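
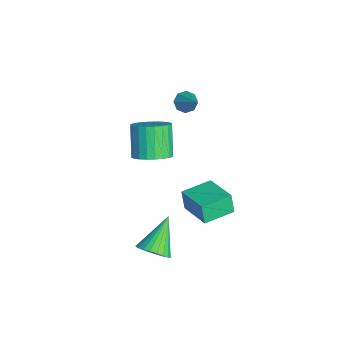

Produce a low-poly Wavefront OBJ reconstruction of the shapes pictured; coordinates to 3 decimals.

v 4.232 -1.51 -3.161
v 4.675 -0.792 -3.265
v 3.088 -0.61 -1.819
v 4.437 -0.755 -3.493
v 4.167 -0.833 -3.67
v 3.908 -1.014 -3.77
v 3.698 -1.27 -3.777
v 3.569 -1.563 -3.69
v 3.541 -1.848 -3.523
v 3.618 -2.082 -3.3
v 3.789 -2.228 -3.057
v 4.027 -2.265 -2.829
v 4.296 -2.188 -2.652
v 4.556 -2.007 -2.552
v 4.766 -1.75 -2.545
v 4.895 -1.457 -2.632
v 4.923 -1.172 -2.799
v 4.845 -0.939 -3.022
v -0.846 -0.694 -1.282
v -0.128 -1.05 -0.719
v -1.196 -0.923 0.725
v -1.914 -0.566 0.162
v -0.058 -0.675 -0.7
v -1.126 -0.548 0.743
v -0.108 -0.302 -0.77
v -1.176 -0.175 0.674
v -0.27 0.011 -0.918
v -1.338 0.138 0.526
v -0.52 0.216 -1.121
v -1.588 0.344 0.323
v -0.82 0.284 -1.348
v -1.888 0.411 0.095
v -1.124 0.202 -1.566
v -2.192 0.329 -0.123
v -1.385 -0.016 -1.74
v -2.453 0.112 -0.297
v -1.564 -0.337 -1.845
v -2.632 -0.21 -0.401
v -1.634 -0.712 -1.863
v -2.702 -0.585 -0.42
v -1.584 -1.085 -1.794
v -2.652 -0.958 -0.35
v -1.422 -1.398 -1.646
v -2.49 -1.271 -0.202
v -1.172 -1.604 -1.443
v -2.24 -1.476 0.001
v -0.872 -1.671 -1.215
v -1.94 -1.544 0.228
v -0.568 -1.589 -0.997
v -1.636 -1.462 0.446
v -0.307 -1.372 -0.823
v -1.375 -1.244 0.62
v 1.923 0.337 -2.619
v 1.68 0.231 -1.582
v 1.353 1.8 -2.603
v 1.11 1.694 -1.567
v 3.55 0.966 -2.173
v 3.307 0.86 -1.137
v 2.98 2.429 -2.158
v 2.737 2.323 -1.121
v -1.173 0.939 2.315
v -0.91 1.278 1.896
v -0.007 1.281 3.325
v -1.205 1.516 2.156
v -1.481 1.416 2.509
v -1.577 1.036 2.749
v -1.436 0.599 2.734
v -1.141 0.361 2.475
v -0.865 0.462 2.122
v -0.77 0.842 1.882
f 2 1 4
f 2 4 3
f 4 1 5
f 4 5 3
f 5 1 6
f 5 6 3
f 6 1 7
f 6 7 3
f 7 1 8
f 7 8 3
f 8 1 9
f 8 9 3
f 9 1 10
f 9 10 3
f 10 1 11
f 10 11 3
f 11 1 12
f 11 12 3
f 12 1 13
f 12 13 3
f 13 1 14
f 13 14 3
f 14 1 15
f 14 15 3
f 15 1 16
f 15 16 3
f 16 1 17
f 16 17 3
f 17 1 18
f 17 18 3
f 18 1 2
f 18 2 3
f 20 19 23
f 20 23 21
f 21 23 24
f 21 24 22
f 23 19 25
f 23 25 24
f 24 25 26
f 24 26 22
f 25 19 27
f 25 27 26
f 26 27 28
f 26 28 22
f 27 19 29
f 27 29 28
f 28 29 30
f 28 30 22
f 29 19 31
f 29 31 30
f 30 31 32
f 30 32 22
f 31 19 33
f 31 33 32
f 32 33 34
f 32 34 22
f 33 19 35
f 33 35 34
f 34 35 36
f 34 36 22
f 35 19 37
f 35 37 36
f 36 37 38
f 36 38 22
f 37 19 39
f 37 39 38
f 38 39 40
f 38 40 22
f 39 19 41
f 39 41 40
f 40 41 42
f 40 42 22
f 41 19 43
f 41 43 42
f 42 43 44
f 42 44 22
f 43 19 45
f 43 45 44
f 44 45 46
f 44 46 22
f 45 19 47
f 45 47 46
f 46 47 48
f 46 48 22
f 47 19 49
f 47 49 48
f 48 49 50
f 48 50 22
f 49 19 51
f 49 51 50
f 50 51 52
f 50 52 22
f 51 19 20
f 51 20 52
f 52 20 21
f 52 21 22
f 54 56 53
f 57 54 53
f 53 56 55
f 55 57 53
f 54 60 56
f 58 54 57
f 58 60 54
f 56 60 55
f 59 57 55
f 55 60 59
f 59 58 57
f 60 58 59
f 62 61 64
f 62 64 63
f 64 61 65
f 64 65 63
f 65 61 66
f 65 66 63
f 66 61 67
f 66 67 63
f 67 61 68
f 67 68 63
f 68 61 69
f 68 69 63
f 69 61 70
f 69 70 63
f 70 61 62
f 70 62 63



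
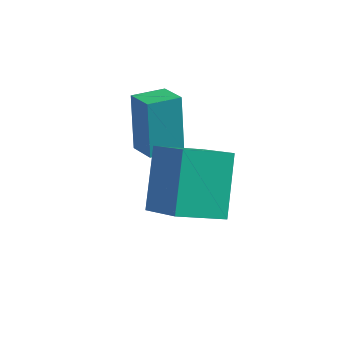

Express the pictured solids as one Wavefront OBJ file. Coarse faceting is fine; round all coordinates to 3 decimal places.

v 0.173 0.079 -3.015
v -0.072 0.307 -1.317
v 0.565 0.942 -3.074
v 0.321 1.17 -1.377
v 0.919 -0.25 -2.863
v 0.675 -0.022 -1.166
v 1.312 0.613 -2.923
v 1.067 0.841 -1.225
v 1.731 -1.525 -3.639
v 1.258 -0.566 -2.105
v 2.496 -0.544 -4.016
v 2.024 0.415 -2.482
v 3.136 -2.275 -2.738
v 2.664 -1.316 -1.204
v 3.902 -1.294 -3.115
v 3.429 -0.335 -1.581
f 2 4 1
f 5 2 1
f 1 4 3
f 3 5 1
f 2 8 4
f 6 2 5
f 6 8 2
f 4 8 3
f 7 5 3
f 3 8 7
f 7 6 5
f 8 6 7
f 10 12 9
f 13 10 9
f 9 12 11
f 11 13 9
f 10 16 12
f 14 10 13
f 14 16 10
f 12 16 11
f 15 13 11
f 11 16 15
f 15 14 13
f 16 14 15



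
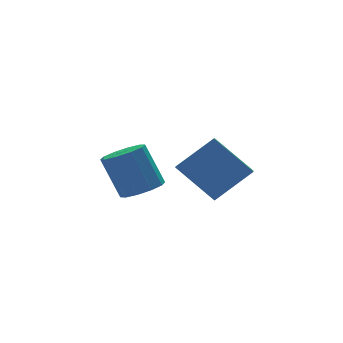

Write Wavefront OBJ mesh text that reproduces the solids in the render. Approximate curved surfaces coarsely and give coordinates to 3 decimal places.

v -0.804 1.056 -3.406
v -0.05 1.286 -3.35
v -0.383 2.014 -1.839
v -1.136 1.784 -1.894
v -0.299 1.64 -3.576
v -0.632 2.368 -2.064
v -0.742 1.771 -3.736
v -1.074 2.499 -2.225
v -1.208 1.629 -3.77
v -1.54 2.356 -2.259
v -1.519 1.268 -3.665
v -1.852 1.996 -2.154
v -1.557 0.826 -3.461
v -1.89 1.554 -1.95
v -1.308 0.472 -3.236
v -1.641 1.2 -1.724
v -0.866 0.341 -3.075
v -1.198 1.069 -1.564
v -0.4 0.484 -3.041
v -0.732 1.211 -1.53
v -0.088 0.844 -3.146
v -0.421 1.572 -1.635
v -0.304 -2.625 -2.318
v -1.066 -1.515 -1.154
v 0.11 -1.971 -2.67
v -0.652 -0.861 -1.505
v 0.952 -2.859 -1.275
v 0.19 -1.749 -0.11
v 1.366 -2.205 -1.626
v 0.604 -1.095 -0.462
f 2 1 5
f 2 5 3
f 3 5 6
f 3 6 4
f 5 1 7
f 5 7 6
f 6 7 8
f 6 8 4
f 7 1 9
f 7 9 8
f 8 9 10
f 8 10 4
f 9 1 11
f 9 11 10
f 10 11 12
f 10 12 4
f 11 1 13
f 11 13 12
f 12 13 14
f 12 14 4
f 13 1 15
f 13 15 14
f 14 15 16
f 14 16 4
f 15 1 17
f 15 17 16
f 16 17 18
f 16 18 4
f 17 1 19
f 17 19 18
f 18 19 20
f 18 20 4
f 19 1 21
f 19 21 20
f 20 21 22
f 20 22 4
f 21 1 2
f 21 2 22
f 22 2 3
f 22 3 4
f 24 26 23
f 27 24 23
f 23 26 25
f 25 27 23
f 24 30 26
f 28 24 27
f 28 30 24
f 26 30 25
f 29 27 25
f 25 30 29
f 29 28 27
f 30 28 29



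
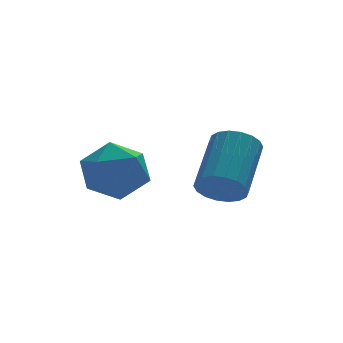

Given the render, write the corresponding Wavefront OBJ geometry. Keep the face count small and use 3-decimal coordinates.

v 1.875 1.007 -1.497
v 2.52 0.38 -1.28
v 1 -0.08 -2.04
v 1.645 -0.707 -1.823
v 1.178 -0.272 -1.152
v 1.719 0.4 -0.817
v 1.801 -0.1 -2.503
v 2.342 0.572 -2.168
v 2.474 -0.304 -1.902
v 2.089 -0.411 -1.067
v 1.431 0.711 -2.253
v 1.046 0.604 -1.418
v 3.414 -2.382 -1.526
v 3.957 -2.559 -1.792
v 4.769 -1.434 -0.88
v 4.226 -1.258 -0.614
v 3.867 -2.356 -1.963
v 4.679 -1.231 -1.051
v 3.687 -2.158 -2.047
v 4.499 -1.033 -1.135
v 3.454 -2.004 -2.028
v 4.265 -0.879 -1.116
v 3.212 -1.926 -1.91
v 4.024 -0.801 -0.998
v 3.01 -1.938 -1.715
v 3.822 -0.813 -0.804
v 2.889 -2.038 -1.483
v 3.7 -0.913 -0.572
v 2.871 -2.206 -1.26
v 3.683 -1.081 -0.348
v 2.961 -2.409 -1.089
v 3.773 -1.284 -0.177
v 3.141 -2.607 -1.005
v 3.953 -1.482 -0.093
v 3.375 -2.761 -1.024
v 4.186 -1.636 -0.112
v 3.616 -2.839 -1.142
v 4.428 -1.714 -0.23
v 3.818 -2.827 -1.336
v 4.63 -1.702 -0.425
v 3.94 -2.727 -1.568
v 4.751 -1.602 -0.657
f 1 12 6
f 1 6 2
f 1 2 8
f 1 8 11
f 1 11 12
f 2 6 10
f 6 12 5
f 12 11 3
f 11 8 7
f 8 2 9
f 4 10 5
f 4 5 3
f 4 3 7
f 4 7 9
f 4 9 10
f 5 10 6
f 3 5 12
f 7 3 11
f 9 7 8
f 10 9 2
f 14 13 17
f 14 17 15
f 15 17 18
f 15 18 16
f 17 13 19
f 17 19 18
f 18 19 20
f 18 20 16
f 19 13 21
f 19 21 20
f 20 21 22
f 20 22 16
f 21 13 23
f 21 23 22
f 22 23 24
f 22 24 16
f 23 13 25
f 23 25 24
f 24 25 26
f 24 26 16
f 25 13 27
f 25 27 26
f 26 27 28
f 26 28 16
f 27 13 29
f 27 29 28
f 28 29 30
f 28 30 16
f 29 13 31
f 29 31 30
f 30 31 32
f 30 32 16
f 31 13 33
f 31 33 32
f 32 33 34
f 32 34 16
f 33 13 35
f 33 35 34
f 34 35 36
f 34 36 16
f 35 13 37
f 35 37 36
f 36 37 38
f 36 38 16
f 37 13 39
f 37 39 38
f 38 39 40
f 38 40 16
f 39 13 41
f 39 41 40
f 40 41 42
f 40 42 16
f 41 13 14
f 41 14 42
f 42 14 15
f 42 15 16



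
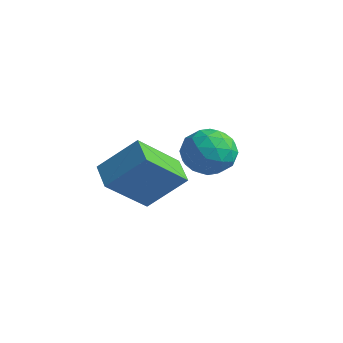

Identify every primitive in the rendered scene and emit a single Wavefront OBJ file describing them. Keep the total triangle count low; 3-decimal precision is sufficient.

v -0.751 -0.36 0.216
v 0.128 0.512 1.366
v -0.374 1.032 -1.127
v 0.505 1.904 0.024
v 0.115 -0.864 -0.064
v 0.994 0.008 1.087
v 0.492 0.528 -1.406
v 1.371 1.4 -0.256
v 3.664 0.927 2.469
v 4.184 0.269 2.192
v 2.536 0.051 2.428
v 3.056 -0.607 2.151
v 3.134 -0.3 2.976
v 3.831 0.242 3.001
v 2.889 0.078 1.619
v 3.586 0.62 1.644
v 3.706 -0.255 1.667
v 3.857 -0.489 2.505
v 2.863 0.809 2.115
v 3.014 0.575 2.953
v 4.023 0.675 2.334
v 2.697 -0.355 2.286
v 2.742 -0.175 2.771
v 3.048 -0.561 2.608
v 3.815 0.659 2.809
v 4.121 0.272 2.647
v 3.504 -0.062 3.107
v 2.599 0.048 1.973
v 2.905 -0.339 1.811
v 3.672 0.881 2.012
v 3.978 0.495 1.849
v 3.216 0.382 1.513
v 4.048 -0.02 1.862
v 3.385 -0.535 1.839
v 3.286 -0.132 1.526
v 3.696 0.186 1.541
v 4.137 -0.157 2.355
v 3.473 -0.672 2.331
v 3.519 -0.491 2.816
v 3.929 -0.173 2.831
v 3.855 -0.465 2.047
v 3.247 0.992 2.289
v 2.583 0.477 2.265
v 2.791 0.493 1.789
v 3.201 0.811 1.804
v 3.335 0.855 2.781
v 2.672 0.34 2.758
v 3.024 0.134 3.079
v 3.434 0.452 3.094
v 2.865 0.785 2.573
f 2 4 1
f 5 2 1
f 1 4 3
f 3 5 1
f 2 8 4
f 6 2 5
f 6 8 2
f 4 8 3
f 7 5 3
f 3 8 7
f 7 6 5
f 8 6 7
f 9 46 25
f 46 20 49
f 25 49 14
f 46 49 25
f 9 25 21
f 25 14 26
f 21 26 10
f 25 26 21
f 9 21 30
f 21 10 31
f 30 31 16
f 21 31 30
f 9 30 42
f 30 16 45
f 42 45 19
f 30 45 42
f 9 42 46
f 42 19 50
f 46 50 20
f 42 50 46
f 10 26 37
f 26 14 40
f 37 40 18
f 26 40 37
f 14 49 27
f 49 20 48
f 27 48 13
f 49 48 27
f 20 50 47
f 50 19 43
f 47 43 11
f 50 43 47
f 19 45 44
f 45 16 32
f 44 32 15
f 45 32 44
f 16 31 36
f 31 10 33
f 36 33 17
f 31 33 36
f 12 38 24
f 38 18 39
f 24 39 13
f 38 39 24
f 12 24 22
f 24 13 23
f 22 23 11
f 24 23 22
f 12 22 29
f 22 11 28
f 29 28 15
f 22 28 29
f 12 29 34
f 29 15 35
f 34 35 17
f 29 35 34
f 12 34 38
f 34 17 41
f 38 41 18
f 34 41 38
f 13 39 27
f 39 18 40
f 27 40 14
f 39 40 27
f 11 23 47
f 23 13 48
f 47 48 20
f 23 48 47
f 15 28 44
f 28 11 43
f 44 43 19
f 28 43 44
f 17 35 36
f 35 15 32
f 36 32 16
f 35 32 36
f 18 41 37
f 41 17 33
f 37 33 10
f 41 33 37



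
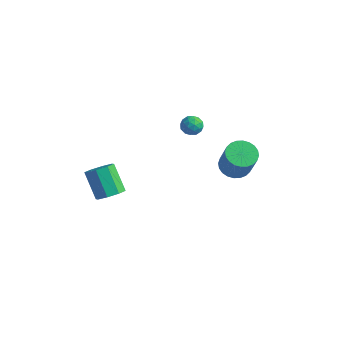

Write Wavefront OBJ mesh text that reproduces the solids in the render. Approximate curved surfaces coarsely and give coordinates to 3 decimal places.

v 3.213 0.881 0.236
v 3.866 1.433 0.074
v 4.66 0.971 1.703
v 4.007 0.419 1.864
v 3.647 1.635 0.237
v 4.441 1.173 1.866
v 3.363 1.722 0.401
v 4.157 1.26 2.03
v 3.055 1.681 0.539
v 3.849 1.219 2.168
v 2.772 1.518 0.631
v 3.566 1.056 2.26
v 2.556 1.258 0.663
v 3.35 0.797 2.292
v 2.44 0.941 0.63
v 3.234 0.479 2.258
v 2.441 0.615 0.536
v 3.235 0.153 2.165
v 2.56 0.329 0.397
v 3.354 -0.133 2.026
v 2.779 0.127 0.234
v 3.573 -0.335 1.863
v 3.063 0.04 0.07
v 3.857 -0.422 1.699
v 3.371 0.081 -0.068
v 4.165 -0.381 1.561
v 3.654 0.244 -0.16
v 4.448 -0.218 1.469
v 3.87 0.503 -0.192
v 4.664 0.042 1.437
v 3.986 0.821 -0.158
v 4.78 0.359 1.47
v 3.985 1.147 -0.065
v 4.779 0.685 1.564
v -2.159 -2.709 -2.79
v -1.587 -2.181 -2.474
v -2.668 -1.844 -1.075
v -3.241 -2.371 -1.39
v -2.002 -1.887 -2.866
v -3.083 -1.55 -1.467
v -2.51 -2.074 -3.214
v -3.591 -1.737 -1.815
v -2.812 -2.633 -3.312
v -3.894 -2.295 -1.913
v -2.732 -3.236 -3.105
v -3.813 -2.899 -1.706
v -2.317 -3.53 -2.713
v -3.398 -3.193 -1.314
v -1.809 -3.343 -2.365
v -2.89 -3.006 -0.966
v -1.506 -2.785 -2.267
v -2.588 -2.447 -0.868
v -0.706 2.5 0.946
v -0.263 2.231 1.357
v -0.737 1.589 0.383
v -0.294 1.32 0.794
v -0.907 1.45 1.007
v -0.888 2.013 1.355
v -0.112 1.807 0.385
v -0.093 2.37 0.733
v 0.105 1.803 1.011
v -0.387 1.582 1.396
v -0.613 2.238 0.344
v -1.105 2.017 0.729
v -0.482 2.446 1.201
v -0.518 1.374 0.539
v -0.879 1.451 0.664
v -0.618 1.292 0.906
v -0.849 2.318 1.2
v -0.589 2.159 1.442
v -0.968 1.7 1.236
v -0.411 1.661 0.298
v -0.151 1.502 0.54
v -0.382 2.528 0.834
v -0.121 2.369 1.076
v -0.032 2.12 0.504
v -0.005 2.036 1.239
v -0.023 1.5 0.908
v 0.084 1.786 0.667
v 0.095 2.117 0.872
v -0.294 1.906 1.465
v -0.312 1.37 1.135
v -0.673 1.446 1.26
v -0.662 1.777 1.464
v -0.078 1.654 1.262
v -0.688 2.45 0.605
v -0.706 1.914 0.275
v -0.338 2.043 0.276
v -0.327 2.374 0.48
v -0.977 2.32 0.832
v -0.995 1.784 0.501
v -1.095 1.703 0.868
v -1.084 2.034 1.073
v -0.922 2.166 0.478
f 2 1 5
f 2 5 3
f 3 5 6
f 3 6 4
f 5 1 7
f 5 7 6
f 6 7 8
f 6 8 4
f 7 1 9
f 7 9 8
f 8 9 10
f 8 10 4
f 9 1 11
f 9 11 10
f 10 11 12
f 10 12 4
f 11 1 13
f 11 13 12
f 12 13 14
f 12 14 4
f 13 1 15
f 13 15 14
f 14 15 16
f 14 16 4
f 15 1 17
f 15 17 16
f 16 17 18
f 16 18 4
f 17 1 19
f 17 19 18
f 18 19 20
f 18 20 4
f 19 1 21
f 19 21 20
f 20 21 22
f 20 22 4
f 21 1 23
f 21 23 22
f 22 23 24
f 22 24 4
f 23 1 25
f 23 25 24
f 24 25 26
f 24 26 4
f 25 1 27
f 25 27 26
f 26 27 28
f 26 28 4
f 27 1 29
f 27 29 28
f 28 29 30
f 28 30 4
f 29 1 31
f 29 31 30
f 30 31 32
f 30 32 4
f 31 1 33
f 31 33 32
f 32 33 34
f 32 34 4
f 33 1 2
f 33 2 34
f 34 2 3
f 34 3 4
f 36 35 39
f 36 39 37
f 37 39 40
f 37 40 38
f 39 35 41
f 39 41 40
f 40 41 42
f 40 42 38
f 41 35 43
f 41 43 42
f 42 43 44
f 42 44 38
f 43 35 45
f 43 45 44
f 44 45 46
f 44 46 38
f 45 35 47
f 45 47 46
f 46 47 48
f 46 48 38
f 47 35 49
f 47 49 48
f 48 49 50
f 48 50 38
f 49 35 51
f 49 51 50
f 50 51 52
f 50 52 38
f 51 35 36
f 51 36 52
f 52 36 37
f 52 37 38
f 53 90 69
f 90 64 93
f 69 93 58
f 90 93 69
f 53 69 65
f 69 58 70
f 65 70 54
f 69 70 65
f 53 65 74
f 65 54 75
f 74 75 60
f 65 75 74
f 53 74 86
f 74 60 89
f 86 89 63
f 74 89 86
f 53 86 90
f 86 63 94
f 90 94 64
f 86 94 90
f 54 70 81
f 70 58 84
f 81 84 62
f 70 84 81
f 58 93 71
f 93 64 92
f 71 92 57
f 93 92 71
f 64 94 91
f 94 63 87
f 91 87 55
f 94 87 91
f 63 89 88
f 89 60 76
f 88 76 59
f 89 76 88
f 60 75 80
f 75 54 77
f 80 77 61
f 75 77 80
f 56 82 68
f 82 62 83
f 68 83 57
f 82 83 68
f 56 68 66
f 68 57 67
f 66 67 55
f 68 67 66
f 56 66 73
f 66 55 72
f 73 72 59
f 66 72 73
f 56 73 78
f 73 59 79
f 78 79 61
f 73 79 78
f 56 78 82
f 78 61 85
f 82 85 62
f 78 85 82
f 57 83 71
f 83 62 84
f 71 84 58
f 83 84 71
f 55 67 91
f 67 57 92
f 91 92 64
f 67 92 91
f 59 72 88
f 72 55 87
f 88 87 63
f 72 87 88
f 61 79 80
f 79 59 76
f 80 76 60
f 79 76 80
f 62 85 81
f 85 61 77
f 81 77 54
f 85 77 81



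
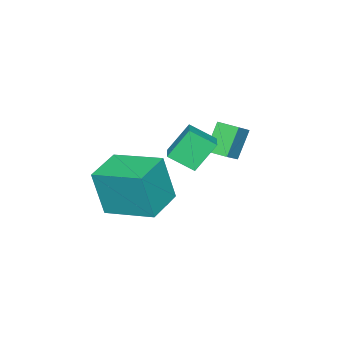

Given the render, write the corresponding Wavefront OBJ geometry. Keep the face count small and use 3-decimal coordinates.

v 1.6 2.536 1.41
v 0.865 2.995 2.547
v 1.208 3.467 0.781
v 0.473 3.926 1.918
v 2.487 3.134 1.742
v 1.752 3.593 2.879
v 2.095 4.065 1.113
v 1.36 4.524 2.25
v -1.803 2.993 1.184
v -0.864 3.105 1.855
v -1.88 3.878 1.142
v -0.94 3.991 1.813
v -0.98 3.009 0.027
v -0.04 3.122 0.698
v -1.056 3.895 -0.015
v -0.117 4.007 0.656
v 0.965 0.242 -2.082
v 1.176 -0.177 -0.035
v 0.76 2.344 -1.631
v 0.971 1.926 0.416
v 2.649 0.434 -2.216
v 2.86 0.016 -0.169
v 2.444 2.537 -1.765
v 2.655 2.118 0.282
v -0.293 0.642 -2.69
v 0.132 0.764 -3.308
v 0.333 1.398 -2.11
v -0.115 0.992 -3.34
v -0.397 1.152 -3.243
v -0.659 1.21 -3.037
v -0.848 1.156 -2.762
v -0.927 0.999 -2.472
v -0.88 0.772 -2.226
v -0.718 0.519 -2.071
v -0.47 0.291 -2.039
v -0.188 0.131 -2.136
v 0.073 0.073 -2.342
v 0.263 0.128 -2.618
v 0.342 0.284 -2.907
v 0.295 0.511 -3.153
f 2 4 1
f 5 2 1
f 1 4 3
f 3 5 1
f 2 8 4
f 6 2 5
f 6 8 2
f 4 8 3
f 7 5 3
f 3 8 7
f 7 6 5
f 8 6 7
f 10 12 9
f 13 10 9
f 9 12 11
f 11 13 9
f 10 16 12
f 14 10 13
f 14 16 10
f 12 16 11
f 15 13 11
f 11 16 15
f 15 14 13
f 16 14 15
f 18 20 17
f 21 18 17
f 17 20 19
f 19 21 17
f 18 24 20
f 22 18 21
f 22 24 18
f 20 24 19
f 23 21 19
f 19 24 23
f 23 22 21
f 24 22 23
f 26 25 28
f 26 28 27
f 28 25 29
f 28 29 27
f 29 25 30
f 29 30 27
f 30 25 31
f 30 31 27
f 31 25 32
f 31 32 27
f 32 25 33
f 32 33 27
f 33 25 34
f 33 34 27
f 34 25 35
f 34 35 27
f 35 25 36
f 35 36 27
f 36 25 37
f 36 37 27
f 37 25 38
f 37 38 27
f 38 25 39
f 38 39 27
f 39 25 40
f 39 40 27
f 40 25 26
f 40 26 27



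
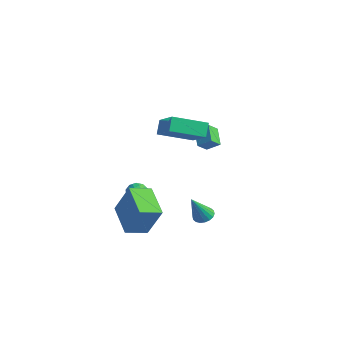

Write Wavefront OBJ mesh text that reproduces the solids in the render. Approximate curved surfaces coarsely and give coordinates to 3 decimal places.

v -1.383 -3.946 -2.848
v -0.426 -3.679 -0.998
v -1.108 -2.696 -3.171
v -0.151 -2.429 -1.321
v 0.391 -4.551 -3.679
v 1.348 -4.284 -1.829
v 0.666 -3.301 -4.002
v 1.623 -3.034 -2.152
v -2.553 -1.621 -2.774
v -1.972 -1.376 -2.607
v -2.228 -2.584 -2.493
v -1.647 -2.339 -2.326
v -2.176 -2.194 -1.973
v -2.377 -1.599 -2.147
v -1.823 -2.361 -2.953
v -2.024 -1.766 -3.127
v -1.521 -1.834 -2.718
v -1.739 -1.73 -2.112
v -2.461 -2.23 -2.988
v -2.679 -2.126 -2.382
v -2.291 -1.414 -2.716
v -1.909 -2.546 -2.384
v -2.22 -2.461 -2.177
v -1.878 -2.317 -2.079
v -2.529 -1.545 -2.445
v -2.188 -1.401 -2.347
v -2.307 -1.881 -1.974
v -2.012 -2.559 -2.753
v -1.671 -2.415 -2.655
v -2.322 -1.643 -3.021
v -1.98 -1.499 -2.923
v -1.893 -2.079 -3.126
v -1.685 -1.539 -2.682
v -1.494 -2.105 -2.517
v -1.597 -2.118 -2.885
v -1.715 -1.768 -2.988
v -1.813 -1.478 -2.326
v -1.622 -2.044 -2.161
v -1.932 -1.959 -1.953
v -2.051 -1.609 -2.056
v -1.548 -1.747 -2.391
v -2.578 -1.916 -2.939
v -2.387 -2.482 -2.774
v -2.149 -2.351 -3.044
v -2.268 -2.001 -3.147
v -2.706 -1.855 -2.583
v -2.515 -2.421 -2.418
v -2.485 -2.192 -2.112
v -2.603 -1.842 -2.215
v -2.652 -2.213 -2.709
v -3.896 3.287 -0.065
v -3.226 3.729 0.46
v -3.941 3.971 -0.585
v -3.27 4.413 -0.059
v -2.99 2.787 -0.801
v -2.319 3.229 -0.275
v -3.034 3.471 -1.32
v -2.364 3.913 -0.795
v -3.318 0.442 1.735
v -1.702 0.072 2.704
v -2.492 2.274 1.058
v -0.877 1.903 2.027
v -2.943 -0.023 0.933
v -1.328 -0.394 1.902
v -2.118 1.808 0.256
v -0.502 1.438 1.225
v 0.439 0.563 -4.062
v 1.042 0.739 -4.011
v 0.581 -0.383 -2.478
v 0.905 0.944 -3.876
v 0.677 1.073 -3.778
v 0.401 1.101 -3.737
v 0.133 1.023 -3.759
v -0.075 0.854 -3.842
v -0.181 0.627 -3.968
v -0.164 0.387 -4.113
v -0.028 0.182 -4.247
v 0.201 0.053 -4.345
v 0.477 0.025 -4.387
v 0.745 0.103 -4.364
v 0.953 0.272 -4.282
v 1.059 0.499 -4.155
f 2 4 1
f 5 2 1
f 1 4 3
f 3 5 1
f 2 8 4
f 6 2 5
f 6 8 2
f 4 8 3
f 7 5 3
f 3 8 7
f 7 6 5
f 8 6 7
f 9 46 25
f 46 20 49
f 25 49 14
f 46 49 25
f 9 25 21
f 25 14 26
f 21 26 10
f 25 26 21
f 9 21 30
f 21 10 31
f 30 31 16
f 21 31 30
f 9 30 42
f 30 16 45
f 42 45 19
f 30 45 42
f 9 42 46
f 42 19 50
f 46 50 20
f 42 50 46
f 10 26 37
f 26 14 40
f 37 40 18
f 26 40 37
f 14 49 27
f 49 20 48
f 27 48 13
f 49 48 27
f 20 50 47
f 50 19 43
f 47 43 11
f 50 43 47
f 19 45 44
f 45 16 32
f 44 32 15
f 45 32 44
f 16 31 36
f 31 10 33
f 36 33 17
f 31 33 36
f 12 38 24
f 38 18 39
f 24 39 13
f 38 39 24
f 12 24 22
f 24 13 23
f 22 23 11
f 24 23 22
f 12 22 29
f 22 11 28
f 29 28 15
f 22 28 29
f 12 29 34
f 29 15 35
f 34 35 17
f 29 35 34
f 12 34 38
f 34 17 41
f 38 41 18
f 34 41 38
f 13 39 27
f 39 18 40
f 27 40 14
f 39 40 27
f 11 23 47
f 23 13 48
f 47 48 20
f 23 48 47
f 15 28 44
f 28 11 43
f 44 43 19
f 28 43 44
f 17 35 36
f 35 15 32
f 36 32 16
f 35 32 36
f 18 41 37
f 41 17 33
f 37 33 10
f 41 33 37
f 52 54 51
f 55 52 51
f 51 54 53
f 53 55 51
f 52 58 54
f 56 52 55
f 56 58 52
f 54 58 53
f 57 55 53
f 53 58 57
f 57 56 55
f 58 56 57
f 60 62 59
f 63 60 59
f 59 62 61
f 61 63 59
f 60 66 62
f 64 60 63
f 64 66 60
f 62 66 61
f 65 63 61
f 61 66 65
f 65 64 63
f 66 64 65
f 68 67 70
f 68 70 69
f 70 67 71
f 70 71 69
f 71 67 72
f 71 72 69
f 72 67 73
f 72 73 69
f 73 67 74
f 73 74 69
f 74 67 75
f 74 75 69
f 75 67 76
f 75 76 69
f 76 67 77
f 76 77 69
f 77 67 78
f 77 78 69
f 78 67 79
f 78 79 69
f 79 67 80
f 79 80 69
f 80 67 81
f 80 81 69
f 81 67 82
f 81 82 69
f 82 67 68
f 82 68 69



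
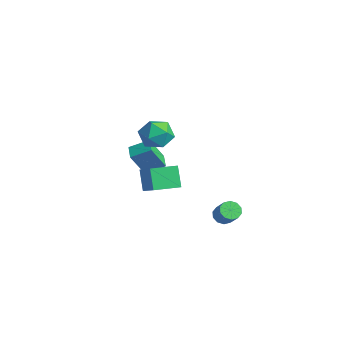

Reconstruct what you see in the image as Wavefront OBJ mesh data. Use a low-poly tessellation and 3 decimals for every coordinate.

v -4.355 2.286 0.196
v -4.356 1.464 1.638
v -3.83 3.204 0.719
v -3.832 2.383 2.162
v -3.548 1.937 -0.002
v -3.55 1.116 1.441
v -3.024 2.856 0.522
v -3.025 2.034 1.964
v -1.822 0.7 1.643
v -0.565 0.588 2.471
v -1.608 2.118 1.51
v -0.351 2.006 2.338
v -1.129 0.494 0.562
v 0.128 0.382 1.39
v -0.915 1.912 0.429
v 0.342 1.8 1.257
v -2.396 2.404 3.684
v -1.899 2.34 4.524
v -1.821 1 3.236
v -1.324 0.936 4.076
v -2.3 0.875 4.079
v -2.656 1.743 4.356
v -1.064 1.597 3.404
v -1.42 2.465 3.681
v -1.076 1.841 4.351
v -1.84 1.395 4.768
v -1.88 1.945 2.992
v -2.644 1.499 3.409
v 2.618 2.809 0.252
v 3.016 2.963 -0.11
v 3.781 2.904 0.706
v 3.382 2.751 1.068
v 2.886 3.25 0.033
v 3.65 3.191 0.849
v 2.653 3.368 0.26
v 3.417 3.309 1.076
v 2.406 3.273 0.483
v 3.171 3.214 1.3
v 2.241 3.001 0.619
v 3.005 2.942 1.435
v 2.219 2.656 0.614
v 2.984 2.597 1.43
v 2.35 2.369 0.471
v 3.114 2.31 1.287
v 2.583 2.251 0.244
v 3.347 2.192 1.06
v 2.829 2.346 0.02
v 3.594 2.287 0.837
v 2.995 2.618 -0.115
v 3.759 2.559 0.701
f 2 4 1
f 5 2 1
f 1 4 3
f 3 5 1
f 2 8 4
f 6 2 5
f 6 8 2
f 4 8 3
f 7 5 3
f 3 8 7
f 7 6 5
f 8 6 7
f 10 12 9
f 13 10 9
f 9 12 11
f 11 13 9
f 10 16 12
f 14 10 13
f 14 16 10
f 12 16 11
f 15 13 11
f 11 16 15
f 15 14 13
f 16 14 15
f 17 28 22
f 17 22 18
f 17 18 24
f 17 24 27
f 17 27 28
f 18 22 26
f 22 28 21
f 28 27 19
f 27 24 23
f 24 18 25
f 20 26 21
f 20 21 19
f 20 19 23
f 20 23 25
f 20 25 26
f 21 26 22
f 19 21 28
f 23 19 27
f 25 23 24
f 26 25 18
f 30 29 33
f 30 33 31
f 31 33 34
f 31 34 32
f 33 29 35
f 33 35 34
f 34 35 36
f 34 36 32
f 35 29 37
f 35 37 36
f 36 37 38
f 36 38 32
f 37 29 39
f 37 39 38
f 38 39 40
f 38 40 32
f 39 29 41
f 39 41 40
f 40 41 42
f 40 42 32
f 41 29 43
f 41 43 42
f 42 43 44
f 42 44 32
f 43 29 45
f 43 45 44
f 44 45 46
f 44 46 32
f 45 29 47
f 45 47 46
f 46 47 48
f 46 48 32
f 47 29 49
f 47 49 48
f 48 49 50
f 48 50 32
f 49 29 30
f 49 30 50
f 50 30 31
f 50 31 32



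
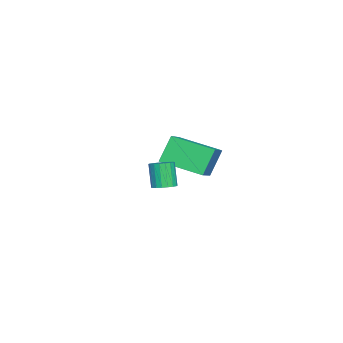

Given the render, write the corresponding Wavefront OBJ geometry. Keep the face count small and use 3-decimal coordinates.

v 2.763 -0.913 2.27
v 3.17 -0.643 2.5
v 2.704 -0.898 3.621
v 2.297 -1.167 3.39
v 3.003 -0.472 2.47
v 2.538 -0.727 3.59
v 2.789 -0.389 2.4
v 2.323 -0.644 3.52
v 2.57 -0.409 2.304
v 2.104 -0.664 3.424
v 2.388 -0.529 2.201
v 1.923 -0.784 3.322
v 2.281 -0.725 2.112
v 1.816 -0.98 3.233
v 2.27 -0.958 2.054
v 1.804 -1.213 3.175
v 2.356 -1.182 2.039
v 1.89 -1.437 3.16
v 2.522 -1.353 2.07
v 2.057 -1.608 3.19
v 2.737 -1.436 2.14
v 2.271 -1.691 3.26
v 2.956 -1.416 2.236
v 2.49 -1.671 3.356
v 3.137 -1.296 2.338
v 2.672 -1.551 3.459
v 3.244 -1.1 2.427
v 2.779 -1.355 3.548
v 3.256 -0.867 2.485
v 2.79 -1.122 3.606
v -3.926 -2.185 1.697
v -2.297 -2.085 2.588
v -3.784 -0.157 1.21
v -2.154 -0.058 2.101
v -3.206 -2.542 0.419
v -1.576 -2.443 1.31
v -3.063 -0.515 -0.068
v -1.434 -0.415 0.823
f 2 1 5
f 2 5 3
f 3 5 6
f 3 6 4
f 5 1 7
f 5 7 6
f 6 7 8
f 6 8 4
f 7 1 9
f 7 9 8
f 8 9 10
f 8 10 4
f 9 1 11
f 9 11 10
f 10 11 12
f 10 12 4
f 11 1 13
f 11 13 12
f 12 13 14
f 12 14 4
f 13 1 15
f 13 15 14
f 14 15 16
f 14 16 4
f 15 1 17
f 15 17 16
f 16 17 18
f 16 18 4
f 17 1 19
f 17 19 18
f 18 19 20
f 18 20 4
f 19 1 21
f 19 21 20
f 20 21 22
f 20 22 4
f 21 1 23
f 21 23 22
f 22 23 24
f 22 24 4
f 23 1 25
f 23 25 24
f 24 25 26
f 24 26 4
f 25 1 27
f 25 27 26
f 26 27 28
f 26 28 4
f 27 1 29
f 27 29 28
f 28 29 30
f 28 30 4
f 29 1 2
f 29 2 30
f 30 2 3
f 30 3 4
f 32 34 31
f 35 32 31
f 31 34 33
f 33 35 31
f 32 38 34
f 36 32 35
f 36 38 32
f 34 38 33
f 37 35 33
f 33 38 37
f 37 36 35
f 38 36 37



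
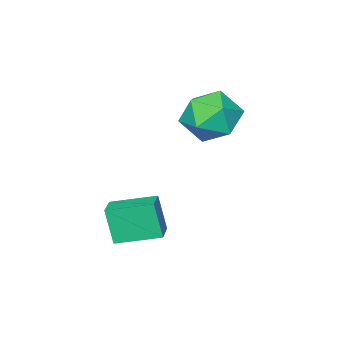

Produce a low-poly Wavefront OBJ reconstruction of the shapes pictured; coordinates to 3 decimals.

v -1.341 -2.63 -0.366
v -0.451 -2.334 -0.949
v -0.689 -4.286 -0.211
v 0.201 -3.99 -0.794
v 0.048 -3.587 0.222
v -0.355 -2.564 0.127
v -0.785 -4.056 -1.287
v -1.188 -3.033 -1.382
v -0.107 -3.215 -1.518
v 0.407 -2.926 -0.585
v -1.547 -3.694 -0.575
v -1.033 -3.405 0.358
v 2.895 -3.755 -4.761
v 2.904 -4.155 -3.472
v 1.858 -2.67 -4.417
v 1.868 -3.07 -3.128
v 3.612 -3.13 -4.572
v 3.622 -3.53 -3.283
v 2.576 -2.045 -4.228
v 2.585 -2.445 -2.939
f 1 12 6
f 1 6 2
f 1 2 8
f 1 8 11
f 1 11 12
f 2 6 10
f 6 12 5
f 12 11 3
f 11 8 7
f 8 2 9
f 4 10 5
f 4 5 3
f 4 3 7
f 4 7 9
f 4 9 10
f 5 10 6
f 3 5 12
f 7 3 11
f 9 7 8
f 10 9 2
f 14 16 13
f 17 14 13
f 13 16 15
f 15 17 13
f 14 20 16
f 18 14 17
f 18 20 14
f 16 20 15
f 19 17 15
f 15 20 19
f 19 18 17
f 20 18 19



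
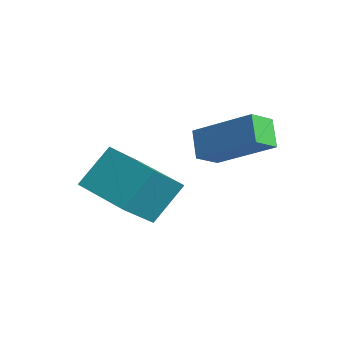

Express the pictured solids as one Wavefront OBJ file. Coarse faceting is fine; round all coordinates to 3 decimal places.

v -2.741 -2.773 0.935
v -2.782 -1.807 1.974
v -3.248 -1.564 -0.209
v -3.289 -0.598 0.83
v -1.211 -2.402 0.65
v -1.252 -1.436 1.689
v -1.718 -1.193 -0.494
v -1.759 -0.227 0.545
v -1.467 0.464 2.285
v -1.367 -0.25 2.716
v -0.067 1.244 3.248
v 0.034 0.53 3.68
v -0.874 0.17 1.66
v -0.773 -0.544 2.092
v 0.527 0.95 2.624
v 0.627 0.236 3.055
f 2 4 1
f 5 2 1
f 1 4 3
f 3 5 1
f 2 8 4
f 6 2 5
f 6 8 2
f 4 8 3
f 7 5 3
f 3 8 7
f 7 6 5
f 8 6 7
f 10 12 9
f 13 10 9
f 9 12 11
f 11 13 9
f 10 16 12
f 14 10 13
f 14 16 10
f 12 16 11
f 15 13 11
f 11 16 15
f 15 14 13
f 16 14 15



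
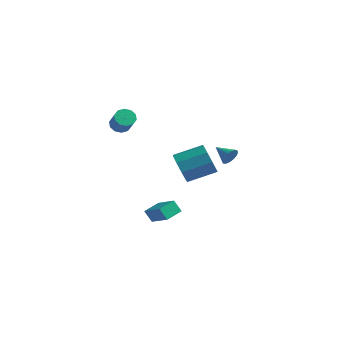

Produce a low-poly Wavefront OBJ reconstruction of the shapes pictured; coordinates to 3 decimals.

v 3.162 -4.416 2.206
v 3.671 -4.48 1.348
v 4.868 -3.369 1.976
v 4.358 -3.304 2.834
v 3.217 -3.97 1.312
v 4.414 -2.859 1.941
v 2.736 -3.668 1.695
v 3.933 -2.557 2.323
v 2.455 -3.717 2.316
v 3.652 -2.606 2.945
v 2.504 -4.092 2.886
v 3.701 -2.981 3.515
v 2.861 -4.619 3.138
v 4.058 -3.508 3.766
v 3.358 -5.05 2.953
v 4.555 -3.939 3.582
v 3.764 -5.185 2.419
v 4.961 -4.074 3.047
v 3.887 -4.96 1.785
v 5.084 -3.848 2.413
v 1.438 3.603 -0.974
v 1.67 3.915 -0.478
v 0.322 3.817 -0.586
v 1.645 4.106 -0.655
v 1.584 4.21 -0.888
v 1.498 4.209 -1.135
v 1.401 4.103 -1.355
v 1.311 3.911 -1.508
v 1.243 3.666 -1.57
v 1.208 3.409 -1.528
v 1.213 3.187 -1.39
v 1.257 3.036 -1.18
v 1.332 2.983 -0.935
v 1.426 3.038 -0.696
v 1.521 3.19 -0.506
v 1.602 3.413 -0.396
v 1.655 3.67 -0.386
v -3.834 0.095 1.753
v -3.311 0.443 1.552
v -2.562 -0.107 2.545
v -3.086 -0.455 2.747
v -3.512 0.667 1.828
v -2.764 0.116 2.821
v -3.837 0.672 2.075
v -3.088 0.121 3.068
v -4.16 0.457 2.199
v -3.412 -0.094 3.192
v -4.359 0.103 2.153
v -3.611 -0.447 3.147
v -4.358 -0.253 1.955
v -3.609 -0.803 2.948
v -4.156 -0.476 1.679
v -3.408 -1.027 2.672
v -3.832 -0.481 1.432
v -3.083 -1.032 2.425
v -3.508 -0.266 1.308
v -2.76 -0.817 2.301
v -3.309 0.087 1.353
v -2.561 -0.463 2.347
v -0.379 -1.85 -4.327
v -0.854 -1.903 -3.6
v -0.126 -0.776 -4.084
v -0.601 -0.829 -3.357
v 1.001 -2.371 -3.463
v 0.526 -2.424 -2.736
v 1.254 -1.297 -3.22
v 0.779 -1.35 -2.493
f 2 1 5
f 2 5 3
f 3 5 6
f 3 6 4
f 5 1 7
f 5 7 6
f 6 7 8
f 6 8 4
f 7 1 9
f 7 9 8
f 8 9 10
f 8 10 4
f 9 1 11
f 9 11 10
f 10 11 12
f 10 12 4
f 11 1 13
f 11 13 12
f 12 13 14
f 12 14 4
f 13 1 15
f 13 15 14
f 14 15 16
f 14 16 4
f 15 1 17
f 15 17 16
f 16 17 18
f 16 18 4
f 17 1 19
f 17 19 18
f 18 19 20
f 18 20 4
f 19 1 2
f 19 2 20
f 20 2 3
f 20 3 4
f 22 21 24
f 22 24 23
f 24 21 25
f 24 25 23
f 25 21 26
f 25 26 23
f 26 21 27
f 26 27 23
f 27 21 28
f 27 28 23
f 28 21 29
f 28 29 23
f 29 21 30
f 29 30 23
f 30 21 31
f 30 31 23
f 31 21 32
f 31 32 23
f 32 21 33
f 32 33 23
f 33 21 34
f 33 34 23
f 34 21 35
f 34 35 23
f 35 21 36
f 35 36 23
f 36 21 37
f 36 37 23
f 37 21 22
f 37 22 23
f 39 38 42
f 39 42 40
f 40 42 43
f 40 43 41
f 42 38 44
f 42 44 43
f 43 44 45
f 43 45 41
f 44 38 46
f 44 46 45
f 45 46 47
f 45 47 41
f 46 38 48
f 46 48 47
f 47 48 49
f 47 49 41
f 48 38 50
f 48 50 49
f 49 50 51
f 49 51 41
f 50 38 52
f 50 52 51
f 51 52 53
f 51 53 41
f 52 38 54
f 52 54 53
f 53 54 55
f 53 55 41
f 54 38 56
f 54 56 55
f 55 56 57
f 55 57 41
f 56 38 58
f 56 58 57
f 57 58 59
f 57 59 41
f 58 38 39
f 58 39 59
f 59 39 40
f 59 40 41
f 61 63 60
f 64 61 60
f 60 63 62
f 62 64 60
f 61 67 63
f 65 61 64
f 65 67 61
f 63 67 62
f 66 64 62
f 62 67 66
f 66 65 64
f 67 65 66



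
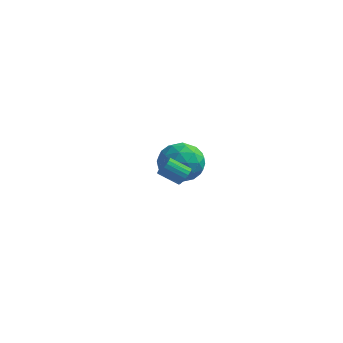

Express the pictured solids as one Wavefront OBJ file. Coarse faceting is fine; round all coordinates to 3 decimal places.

v -1.139 2.732 -1.116
v -0.575 3.294 -0.193
v 0.395 1.506 -1.307
v 0.959 2.068 -0.384
v -0.036 1.396 -0.172
v -0.984 2.154 -0.053
v 0.804 2.646 -1.447
v -0.144 3.404 -1.328
v 0.627 3.241 -0.397
v 0.107 2.468 0.391
v -0.287 2.332 -1.891
v -0.807 1.559 -1.103
v -0.992 3.121 -0.638
v 0.812 1.679 -0.862
v 0.226 1.284 -0.738
v 0.558 1.614 -0.195
v -1.232 2.451 -0.556
v -0.901 2.781 -0.013
v -0.584 1.665 -0.001
v 0.721 2.019 -1.487
v 1.052 2.349 -0.944
v -0.738 3.186 -1.305
v -0.406 3.516 -0.762
v 0.404 3.135 -1.499
v 0.046 3.42 -0.215
v 0.948 2.699 -0.327
v 0.857 3.039 -0.952
v 0.3 3.485 -0.882
v -0.259 2.966 0.248
v 0.643 2.245 0.136
v 0.057 1.85 0.261
v -0.5 2.296 0.33
v 0.447 2.934 0.128
v -0.823 2.555 -1.636
v 0.079 1.834 -1.748
v 0.32 2.504 -1.83
v -0.237 2.95 -1.761
v -1.128 2.101 -1.173
v -0.226 1.38 -1.285
v -0.48 1.315 -0.618
v -1.037 1.761 -0.548
v -0.627 1.866 -1.628
v 2.624 -3.313 2.089
v 2.904 -3.4 2.493
v 1.996 -3.614 3.076
v 1.716 -3.527 2.671
v 2.863 -3.182 2.508
v 1.955 -3.396 3.091
v 2.773 -2.99 2.44
v 1.865 -3.204 3.023
v 2.655 -2.862 2.302
v 1.747 -3.076 2.885
v 2.53 -2.823 2.122
v 1.622 -3.037 2.705
v 2.424 -2.881 1.935
v 1.516 -3.095 2.518
v 2.357 -3.025 1.779
v 1.449 -3.239 2.362
v 2.344 -3.226 1.684
v 1.436 -3.44 2.267
v 2.385 -3.444 1.669
v 1.477 -3.658 2.252
v 2.475 -3.636 1.737
v 1.567 -3.85 2.32
v 2.593 -3.764 1.875
v 1.685 -3.978 2.458
v 2.718 -3.803 2.055
v 1.81 -4.017 2.638
v 2.824 -3.745 2.242
v 1.916 -3.959 2.825
v 2.891 -3.601 2.398
v 1.983 -3.815 2.981
f 1 38 17
f 38 12 41
f 17 41 6
f 38 41 17
f 1 17 13
f 17 6 18
f 13 18 2
f 17 18 13
f 1 13 22
f 13 2 23
f 22 23 8
f 13 23 22
f 1 22 34
f 22 8 37
f 34 37 11
f 22 37 34
f 1 34 38
f 34 11 42
f 38 42 12
f 34 42 38
f 2 18 29
f 18 6 32
f 29 32 10
f 18 32 29
f 6 41 19
f 41 12 40
f 19 40 5
f 41 40 19
f 12 42 39
f 42 11 35
f 39 35 3
f 42 35 39
f 11 37 36
f 37 8 24
f 36 24 7
f 37 24 36
f 8 23 28
f 23 2 25
f 28 25 9
f 23 25 28
f 4 30 16
f 30 10 31
f 16 31 5
f 30 31 16
f 4 16 14
f 16 5 15
f 14 15 3
f 16 15 14
f 4 14 21
f 14 3 20
f 21 20 7
f 14 20 21
f 4 21 26
f 21 7 27
f 26 27 9
f 21 27 26
f 4 26 30
f 26 9 33
f 30 33 10
f 26 33 30
f 5 31 19
f 31 10 32
f 19 32 6
f 31 32 19
f 3 15 39
f 15 5 40
f 39 40 12
f 15 40 39
f 7 20 36
f 20 3 35
f 36 35 11
f 20 35 36
f 9 27 28
f 27 7 24
f 28 24 8
f 27 24 28
f 10 33 29
f 33 9 25
f 29 25 2
f 33 25 29
f 44 43 47
f 44 47 45
f 45 47 48
f 45 48 46
f 47 43 49
f 47 49 48
f 48 49 50
f 48 50 46
f 49 43 51
f 49 51 50
f 50 51 52
f 50 52 46
f 51 43 53
f 51 53 52
f 52 53 54
f 52 54 46
f 53 43 55
f 53 55 54
f 54 55 56
f 54 56 46
f 55 43 57
f 55 57 56
f 56 57 58
f 56 58 46
f 57 43 59
f 57 59 58
f 58 59 60
f 58 60 46
f 59 43 61
f 59 61 60
f 60 61 62
f 60 62 46
f 61 43 63
f 61 63 62
f 62 63 64
f 62 64 46
f 63 43 65
f 63 65 64
f 64 65 66
f 64 66 46
f 65 43 67
f 65 67 66
f 66 67 68
f 66 68 46
f 67 43 69
f 67 69 68
f 68 69 70
f 68 70 46
f 69 43 71
f 69 71 70
f 70 71 72
f 70 72 46
f 71 43 44
f 71 44 72
f 72 44 45
f 72 45 46



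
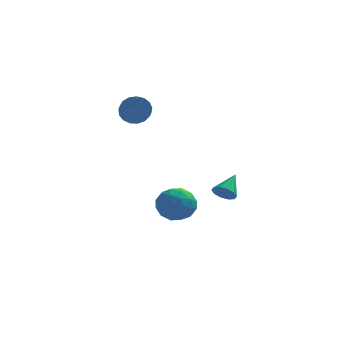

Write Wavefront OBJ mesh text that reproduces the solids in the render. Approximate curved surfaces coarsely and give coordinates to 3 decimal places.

v 1.777 -0.41 0.019
v 2.174 -0.701 0.185
v 2.143 0.47 0.681
v 2.27 -0.543 -0.077
v 2.178 -0.334 -0.304
v 1.932 -0.154 -0.406
v 1.627 -0.072 -0.347
v 1.379 -0.119 -0.148
v 1.283 -0.277 0.115
v 1.376 -0.485 0.341
v 1.622 -0.665 0.444
v 1.927 -0.747 0.385
v -0.622 3.346 -2.535
v 0.177 2.925 -2.582
v -0.957 2.575 -1.338
v -0.158 2.154 -1.385
v -0.195 3.032 -1.171
v 0.013 3.508 -1.912
v -0.793 1.992 -2.008
v -0.585 2.468 -2.749
v 0.072 2.088 -2.257
v 0.441 2.731 -1.739
v -1.221 2.769 -2.181
v -0.852 3.412 -1.663
v -0.193 3.203 -2.664
v -0.587 2.297 -1.256
v -0.609 2.813 -1.131
v -0.139 2.566 -1.158
v -0.29 3.546 -2.27
v 0.18 3.298 -2.297
v -0.039 3.362 -1.468
v -0.96 2.202 -1.623
v -0.49 1.954 -1.65
v -0.641 2.934 -2.762
v -0.171 2.687 -2.789
v -0.741 2.138 -2.452
v 0.215 2.463 -2.5
v 0.018 2.011 -1.796
v -0.355 1.915 -2.163
v -0.233 2.195 -2.598
v 0.432 2.842 -2.196
v 0.235 2.389 -1.492
v 0.213 2.905 -1.367
v 0.335 3.185 -1.802
v 0.37 2.35 -2.005
v -1.015 3.111 -2.428
v -1.212 2.658 -1.724
v -1.115 2.315 -2.118
v -0.993 2.595 -2.553
v -0.798 3.489 -2.124
v -0.995 3.037 -1.42
v -0.547 3.305 -1.322
v -0.425 3.585 -1.757
v -1.15 3.15 -1.915
v -2.202 3.925 2.724
v -1.896 4.208 3.236
v -1.713 3.118 3.728
v -2.018 2.835 3.216
v -2.199 4.197 3.325
v -2.015 3.107 3.817
v -2.502 4.124 3.277
v -2.319 3.034 3.769
v -2.737 4.006 3.102
v -2.554 2.916 3.594
v -2.849 3.869 2.84
v -2.666 2.779 3.332
v -2.813 3.745 2.552
v -2.629 2.655 3.044
v -2.636 3.662 2.303
v -2.453 2.572 2.795
v -2.361 3.639 2.151
v -2.177 2.549 2.643
v -2.048 3.682 2.13
v -1.865 2.592 2.622
v -1.771 3.781 2.245
v -1.588 2.691 2.737
v -1.593 3.912 2.47
v -1.409 2.822 2.962
v -1.554 4.047 2.753
v -1.37 2.957 3.245
v -1.663 4.153 3.029
v -1.48 3.063 3.522
f 2 1 4
f 2 4 3
f 4 1 5
f 4 5 3
f 5 1 6
f 5 6 3
f 6 1 7
f 6 7 3
f 7 1 8
f 7 8 3
f 8 1 9
f 8 9 3
f 9 1 10
f 9 10 3
f 10 1 11
f 10 11 3
f 11 1 12
f 11 12 3
f 12 1 2
f 12 2 3
f 13 50 29
f 50 24 53
f 29 53 18
f 50 53 29
f 13 29 25
f 29 18 30
f 25 30 14
f 29 30 25
f 13 25 34
f 25 14 35
f 34 35 20
f 25 35 34
f 13 34 46
f 34 20 49
f 46 49 23
f 34 49 46
f 13 46 50
f 46 23 54
f 50 54 24
f 46 54 50
f 14 30 41
f 30 18 44
f 41 44 22
f 30 44 41
f 18 53 31
f 53 24 52
f 31 52 17
f 53 52 31
f 24 54 51
f 54 23 47
f 51 47 15
f 54 47 51
f 23 49 48
f 49 20 36
f 48 36 19
f 49 36 48
f 20 35 40
f 35 14 37
f 40 37 21
f 35 37 40
f 16 42 28
f 42 22 43
f 28 43 17
f 42 43 28
f 16 28 26
f 28 17 27
f 26 27 15
f 28 27 26
f 16 26 33
f 26 15 32
f 33 32 19
f 26 32 33
f 16 33 38
f 33 19 39
f 38 39 21
f 33 39 38
f 16 38 42
f 38 21 45
f 42 45 22
f 38 45 42
f 17 43 31
f 43 22 44
f 31 44 18
f 43 44 31
f 15 27 51
f 27 17 52
f 51 52 24
f 27 52 51
f 19 32 48
f 32 15 47
f 48 47 23
f 32 47 48
f 21 39 40
f 39 19 36
f 40 36 20
f 39 36 40
f 22 45 41
f 45 21 37
f 41 37 14
f 45 37 41
f 56 55 59
f 56 59 57
f 57 59 60
f 57 60 58
f 59 55 61
f 59 61 60
f 60 61 62
f 60 62 58
f 61 55 63
f 61 63 62
f 62 63 64
f 62 64 58
f 63 55 65
f 63 65 64
f 64 65 66
f 64 66 58
f 65 55 67
f 65 67 66
f 66 67 68
f 66 68 58
f 67 55 69
f 67 69 68
f 68 69 70
f 68 70 58
f 69 55 71
f 69 71 70
f 70 71 72
f 70 72 58
f 71 55 73
f 71 73 72
f 72 73 74
f 72 74 58
f 73 55 75
f 73 75 74
f 74 75 76
f 74 76 58
f 75 55 77
f 75 77 76
f 76 77 78
f 76 78 58
f 77 55 79
f 77 79 78
f 78 79 80
f 78 80 58
f 79 55 81
f 79 81 80
f 80 81 82
f 80 82 58
f 81 55 56
f 81 56 82
f 82 56 57
f 82 57 58



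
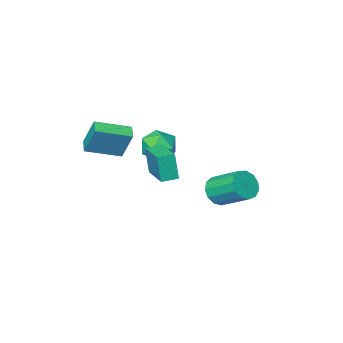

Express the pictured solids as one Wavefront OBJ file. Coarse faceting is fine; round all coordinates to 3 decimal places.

v 2.044 -3.539 0.578
v 1.851 -2.748 2.317
v 2.48 -2.784 0.283
v 2.286 -1.993 2.022
v 3.874 -4.367 1.158
v 3.68 -3.576 2.897
v 4.309 -3.612 0.863
v 4.116 -2.821 2.602
v 1.015 -0.765 -0.249
v 1.07 -1.047 1.427
v 1.632 1.238 0.069
v 1.687 0.956 1.745
v 1.933 -1.036 -0.325
v 1.988 -1.318 1.351
v 2.55 0.967 -0.007
v 2.605 0.685 1.669
v -3.114 -1.762 -3.604
v -2.519 -2.053 -2.841
v -3.051 -0.288 -1.754
v -3.646 0.002 -2.516
v -2.193 -1.741 -3.188
v -2.726 0.024 -2.101
v -2.16 -1.435 -3.667
v -2.693 0.329 -2.58
v -2.43 -1.234 -4.126
v -2.962 0.531 -3.039
v -2.916 -1.2 -4.419
v -3.449 0.564 -3.332
v -3.466 -1.345 -4.453
v -3.998 0.42 -3.366
v -3.903 -1.622 -4.218
v -4.436 0.142 -3.13
v -4.09 -1.944 -3.787
v -4.623 -0.179 -2.7
v -3.967 -2.208 -3.298
v -4.5 -0.443 -2.211
v -3.573 -2.331 -2.906
v -4.105 -0.566 -1.819
v -3.033 -2.273 -2.736
v -3.566 -0.508 -1.649
v -0.419 -2.216 0.271
v 0.061 -2.634 -0.669
v -0.481 -3.906 0.989
v -0.001 -4.324 0.049
v 0.603 -3.666 0.751
v 0.641 -2.621 0.307
v -1.061 -3.919 0.013
v -1.023 -2.874 -0.431
v -0.335 -3.686 -0.829
v 0.693 -3.529 -0.373
v -1.113 -3.011 0.693
v -0.085 -2.854 1.149
f 2 4 1
f 5 2 1
f 1 4 3
f 3 5 1
f 2 8 4
f 6 2 5
f 6 8 2
f 4 8 3
f 7 5 3
f 3 8 7
f 7 6 5
f 8 6 7
f 10 12 9
f 13 10 9
f 9 12 11
f 11 13 9
f 10 16 12
f 14 10 13
f 14 16 10
f 12 16 11
f 15 13 11
f 11 16 15
f 15 14 13
f 16 14 15
f 18 17 21
f 18 21 19
f 19 21 22
f 19 22 20
f 21 17 23
f 21 23 22
f 22 23 24
f 22 24 20
f 23 17 25
f 23 25 24
f 24 25 26
f 24 26 20
f 25 17 27
f 25 27 26
f 26 27 28
f 26 28 20
f 27 17 29
f 27 29 28
f 28 29 30
f 28 30 20
f 29 17 31
f 29 31 30
f 30 31 32
f 30 32 20
f 31 17 33
f 31 33 32
f 32 33 34
f 32 34 20
f 33 17 35
f 33 35 34
f 34 35 36
f 34 36 20
f 35 17 37
f 35 37 36
f 36 37 38
f 36 38 20
f 37 17 39
f 37 39 38
f 38 39 40
f 38 40 20
f 39 17 18
f 39 18 40
f 40 18 19
f 40 19 20
f 41 52 46
f 41 46 42
f 41 42 48
f 41 48 51
f 41 51 52
f 42 46 50
f 46 52 45
f 52 51 43
f 51 48 47
f 48 42 49
f 44 50 45
f 44 45 43
f 44 43 47
f 44 47 49
f 44 49 50
f 45 50 46
f 43 45 52
f 47 43 51
f 49 47 48
f 50 49 42



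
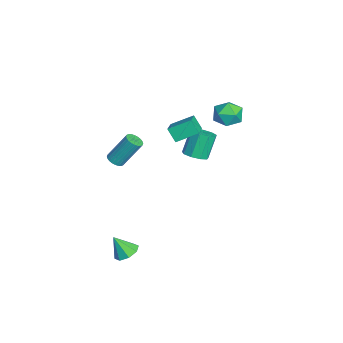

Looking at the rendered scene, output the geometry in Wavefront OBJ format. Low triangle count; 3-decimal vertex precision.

v -0.3 0.538 0.536
v 0.154 1.146 0.506
v -0.425 1.65 1.955
v -0.88 1.042 1.984
v -0.303 1.256 0.285
v -0.883 1.759 1.734
v -0.759 1.029 0.181
v -1.339 1.533 1.63
v -1.001 0.573 0.243
v -1.581 1.077 1.692
v -0.914 0.1 0.442
v -1.494 0.604 1.891
v -0.54 -0.167 0.685
v -1.12 0.337 2.134
v -0.054 -0.105 0.858
v -0.634 0.399 2.307
v 0.317 0.258 0.88
v -0.263 0.762 2.329
v 0.399 0.753 0.741
v -0.18 1.256 2.19
v -3.33 -3.756 -1.933
v -2.761 -3.783 -1.922
v -2.741 -2.671 -0.236
v -3.31 -2.644 -0.247
v -2.793 -3.599 -2.043
v -2.773 -2.487 -0.357
v -2.908 -3.439 -2.147
v -2.887 -2.327 -0.461
v -3.086 -3.328 -2.219
v -3.066 -2.215 -0.533
v -3.302 -3.281 -2.247
v -3.282 -2.169 -0.561
v -3.522 -3.307 -2.227
v -3.502 -2.195 -0.541
v -3.713 -3.401 -2.163
v -3.692 -2.289 -0.476
v -3.845 -3.55 -2.063
v -3.825 -2.437 -0.377
v -3.899 -3.729 -1.944
v -3.879 -2.617 -0.258
v -3.867 -3.913 -1.823
v -3.847 -2.801 -0.137
v -3.753 -4.073 -1.719
v -3.732 -2.961 -0.033
v -3.574 -4.185 -1.647
v -3.554 -3.072 0.039
v -3.358 -4.231 -1.619
v -3.338 -3.119 0.067
v -3.138 -4.205 -1.639
v -3.118 -3.093 0.047
v -2.948 -4.111 -1.704
v -2.927 -2.999 -0.017
v -2.815 -3.963 -1.803
v -2.795 -2.85 -0.117
v 3.825 -3.465 -4.1
v 4.241 -2.937 -3.724
v 3.655 -4.155 -2.94
v 3.666 -2.807 -3.731
v 3.185 -3.063 -3.955
v 3.078 -3.554 -4.263
v 3.41 -3.993 -4.475
v 3.985 -4.122 -4.468
v 4.466 -3.866 -4.244
v 4.573 -3.375 -3.936
v -0.057 3.017 3.366
v 0.285 2.659 4.172
v -1.165 1.961 3.368
v -0.823 1.603 4.174
v -1.232 2.456 4.171
v -0.547 3.109 4.17
v -0.333 1.511 3.37
v 0.352 2.164 3.369
v 0.115 1.728 4.175
v -0.441 2.312 4.67
v -0.439 2.308 2.87
v -0.995 2.892 3.365
v 1.382 -1.095 4.038
v 1.374 0.158 4.684
v 0.176 -0.844 3.536
v 0.169 0.409 4.183
v 1.791 -0.689 3.257
v 1.784 0.564 3.904
v 0.586 -0.438 2.756
v 0.578 0.815 3.402
f 2 1 5
f 2 5 3
f 3 5 6
f 3 6 4
f 5 1 7
f 5 7 6
f 6 7 8
f 6 8 4
f 7 1 9
f 7 9 8
f 8 9 10
f 8 10 4
f 9 1 11
f 9 11 10
f 10 11 12
f 10 12 4
f 11 1 13
f 11 13 12
f 12 13 14
f 12 14 4
f 13 1 15
f 13 15 14
f 14 15 16
f 14 16 4
f 15 1 17
f 15 17 16
f 16 17 18
f 16 18 4
f 17 1 19
f 17 19 18
f 18 19 20
f 18 20 4
f 19 1 2
f 19 2 20
f 20 2 3
f 20 3 4
f 22 21 25
f 22 25 23
f 23 25 26
f 23 26 24
f 25 21 27
f 25 27 26
f 26 27 28
f 26 28 24
f 27 21 29
f 27 29 28
f 28 29 30
f 28 30 24
f 29 21 31
f 29 31 30
f 30 31 32
f 30 32 24
f 31 21 33
f 31 33 32
f 32 33 34
f 32 34 24
f 33 21 35
f 33 35 34
f 34 35 36
f 34 36 24
f 35 21 37
f 35 37 36
f 36 37 38
f 36 38 24
f 37 21 39
f 37 39 38
f 38 39 40
f 38 40 24
f 39 21 41
f 39 41 40
f 40 41 42
f 40 42 24
f 41 21 43
f 41 43 42
f 42 43 44
f 42 44 24
f 43 21 45
f 43 45 44
f 44 45 46
f 44 46 24
f 45 21 47
f 45 47 46
f 46 47 48
f 46 48 24
f 47 21 49
f 47 49 48
f 48 49 50
f 48 50 24
f 49 21 51
f 49 51 50
f 50 51 52
f 50 52 24
f 51 21 53
f 51 53 52
f 52 53 54
f 52 54 24
f 53 21 22
f 53 22 54
f 54 22 23
f 54 23 24
f 56 55 58
f 56 58 57
f 58 55 59
f 58 59 57
f 59 55 60
f 59 60 57
f 60 55 61
f 60 61 57
f 61 55 62
f 61 62 57
f 62 55 63
f 62 63 57
f 63 55 64
f 63 64 57
f 64 55 56
f 64 56 57
f 65 76 70
f 65 70 66
f 65 66 72
f 65 72 75
f 65 75 76
f 66 70 74
f 70 76 69
f 76 75 67
f 75 72 71
f 72 66 73
f 68 74 69
f 68 69 67
f 68 67 71
f 68 71 73
f 68 73 74
f 69 74 70
f 67 69 76
f 71 67 75
f 73 71 72
f 74 73 66
f 78 80 77
f 81 78 77
f 77 80 79
f 79 81 77
f 78 84 80
f 82 78 81
f 82 84 78
f 80 84 79
f 83 81 79
f 79 84 83
f 83 82 81
f 84 82 83



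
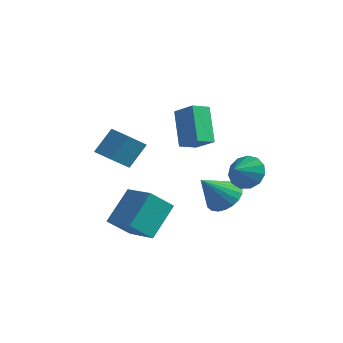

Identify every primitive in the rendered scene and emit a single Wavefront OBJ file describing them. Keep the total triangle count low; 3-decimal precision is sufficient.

v 2.095 3.154 -3.656
v 3.078 3.276 -3.225
v 1.625 1.886 -2.224
v 2.844 3.598 -3.017
v 2.48 3.843 -2.919
v 2.05 3.969 -2.949
v 1.628 3.954 -3.101
v 1.287 3.801 -3.35
v 1.085 3.535 -3.651
v 1.058 3.204 -3.953
v 1.211 2.864 -4.204
v 1.516 2.574 -4.36
v 1.922 2.385 -4.394
v 2.358 2.328 -4.301
v 2.748 2.414 -4.096
v 3.025 2.629 -3.816
v 3.142 2.933 -3.507
v 0.72 1.004 2.366
v 1.893 0.902 3.067
v 0.987 1.95 2.057
v 2.16 1.848 2.758
v 1.7 0.152 0.602
v 2.873 0.05 1.303
v 1.967 1.098 0.293
v 3.14 0.996 0.994
v 3.826 2.606 -1.353
v 4.378 2.197 -2.12
v 3.834 1.594 -0.807
v 4.761 2.407 -1.737
v 4.846 2.68 -1.232
v 4.607 2.929 -0.765
v 4.121 3.076 -0.485
v 3.54 3.074 -0.481
v 3.051 2.923 -0.753
v 2.807 2.672 -1.216
v 2.887 2.399 -1.722
v 3.265 2.193 -2.111
v 3.821 2.117 -2.259
v 0.345 -1.848 -4.841
v -0.138 -2.954 -3.76
v 0.35 -0.318 -3.274
v -0.133 -1.424 -2.193
v 2.073 -2.236 -4.467
v 1.59 -3.342 -3.386
v 2.078 -0.706 -2.9
v 1.595 -1.812 -1.819
v -2.073 -0.272 -1.157
v -2.076 -1.578 -0.182
v -1.796 0.682 0.123
v -1.8 -0.625 1.098
v -0.9 -0.395 -1.318
v -0.904 -1.702 -0.343
v -0.624 0.558 -0.038
v -0.627 -0.748 0.937
f 2 1 4
f 2 4 3
f 4 1 5
f 4 5 3
f 5 1 6
f 5 6 3
f 6 1 7
f 6 7 3
f 7 1 8
f 7 8 3
f 8 1 9
f 8 9 3
f 9 1 10
f 9 10 3
f 10 1 11
f 10 11 3
f 11 1 12
f 11 12 3
f 12 1 13
f 12 13 3
f 13 1 14
f 13 14 3
f 14 1 15
f 14 15 3
f 15 1 16
f 15 16 3
f 16 1 17
f 16 17 3
f 17 1 2
f 17 2 3
f 19 21 18
f 22 19 18
f 18 21 20
f 20 22 18
f 19 25 21
f 23 19 22
f 23 25 19
f 21 25 20
f 24 22 20
f 20 25 24
f 24 23 22
f 25 23 24
f 27 26 29
f 27 29 28
f 29 26 30
f 29 30 28
f 30 26 31
f 30 31 28
f 31 26 32
f 31 32 28
f 32 26 33
f 32 33 28
f 33 26 34
f 33 34 28
f 34 26 35
f 34 35 28
f 35 26 36
f 35 36 28
f 36 26 37
f 36 37 28
f 37 26 38
f 37 38 28
f 38 26 27
f 38 27 28
f 40 42 39
f 43 40 39
f 39 42 41
f 41 43 39
f 40 46 42
f 44 40 43
f 44 46 40
f 42 46 41
f 45 43 41
f 41 46 45
f 45 44 43
f 46 44 45
f 48 50 47
f 51 48 47
f 47 50 49
f 49 51 47
f 48 54 50
f 52 48 51
f 52 54 48
f 50 54 49
f 53 51 49
f 49 54 53
f 53 52 51
f 54 52 53



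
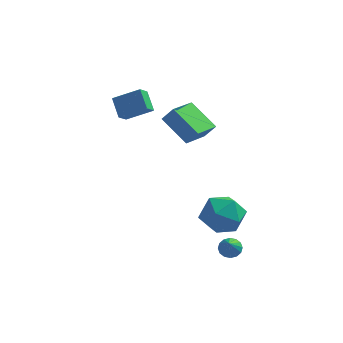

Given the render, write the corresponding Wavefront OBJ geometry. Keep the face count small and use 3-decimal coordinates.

v -3.783 2.017 1.18
v -3.995 1.377 1.714
v -4.274 2.817 1.943
v -4.486 2.178 2.477
v -2.454 2.162 1.883
v -2.666 1.523 2.417
v -2.945 2.963 2.646
v -3.157 2.323 3.18
v 1.022 -3.063 -0.785
v 2.053 -2.897 -1.33
v 1.707 -4.643 0.03
v 2.738 -4.477 -0.515
v 2.4 -3.743 0.342
v 1.976 -2.767 -0.162
v 1.784 -4.773 -1.138
v 1.36 -3.797 -1.642
v 2.523 -3.954 -1.548
v 2.904 -3.317 -0.633
v 0.856 -4.223 -0.667
v 1.237 -3.586 0.248
v 2.179 -3.321 -3.258
v 2.702 -3.462 -3.399
v 2.221 -4.079 -2.342
v 2.731 -3.239 -3.216
v 2.612 -3.038 -3.045
v 2.377 -2.913 -2.93
v 2.089 -2.897 -2.904
v 1.824 -2.995 -2.973
v 1.655 -3.18 -3.118
v 1.626 -3.403 -3.301
v 1.745 -3.605 -3.472
v 1.981 -3.73 -3.587
v 2.269 -3.745 -3.613
v 2.533 -3.648 -3.544
v -0.207 -1.493 2.304
v -1.5 -0.699 3.272
v 0.379 -0.076 1.925
v -0.914 0.718 2.893
v 0.334 -1.518 3.047
v -0.959 -0.724 4.015
v 0.92 -0.101 2.668
v -0.373 0.693 3.636
f 2 4 1
f 5 2 1
f 1 4 3
f 3 5 1
f 2 8 4
f 6 2 5
f 6 8 2
f 4 8 3
f 7 5 3
f 3 8 7
f 7 6 5
f 8 6 7
f 9 20 14
f 9 14 10
f 9 10 16
f 9 16 19
f 9 19 20
f 10 14 18
f 14 20 13
f 20 19 11
f 19 16 15
f 16 10 17
f 12 18 13
f 12 13 11
f 12 11 15
f 12 15 17
f 12 17 18
f 13 18 14
f 11 13 20
f 15 11 19
f 17 15 16
f 18 17 10
f 22 21 24
f 22 24 23
f 24 21 25
f 24 25 23
f 25 21 26
f 25 26 23
f 26 21 27
f 26 27 23
f 27 21 28
f 27 28 23
f 28 21 29
f 28 29 23
f 29 21 30
f 29 30 23
f 30 21 31
f 30 31 23
f 31 21 32
f 31 32 23
f 32 21 33
f 32 33 23
f 33 21 34
f 33 34 23
f 34 21 22
f 34 22 23
f 36 38 35
f 39 36 35
f 35 38 37
f 37 39 35
f 36 42 38
f 40 36 39
f 40 42 36
f 38 42 37
f 41 39 37
f 37 42 41
f 41 40 39
f 42 40 41



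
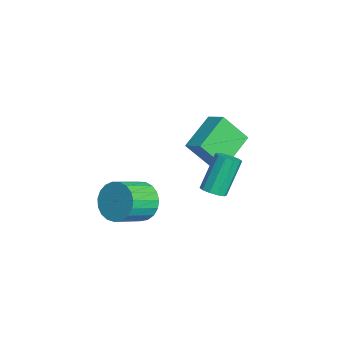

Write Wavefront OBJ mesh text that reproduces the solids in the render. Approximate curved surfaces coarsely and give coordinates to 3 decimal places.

v -2.008 0.904 1.394
v -2.112 -0.274 2.881
v -3.389 2.231 2.348
v -3.493 1.053 3.836
v -1.147 1.447 1.884
v -1.251 0.269 3.372
v -2.528 2.774 2.839
v -2.632 1.596 4.326
v 1.506 -2.853 1.916
v 2.103 -2.976 1.024
v 2.931 -4.231 1.753
v 2.334 -4.107 2.644
v 2.346 -2.68 1.259
v 3.174 -3.934 1.987
v 2.443 -2.414 1.607
v 3.271 -3.668 2.335
v 2.378 -2.223 2.009
v 3.206 -3.477 2.737
v 2.163 -2.142 2.394
v 2.991 -3.396 3.122
v 1.834 -2.183 2.697
v 2.662 -3.437 3.425
v 1.448 -2.34 2.865
v 2.276 -3.594 3.593
v 1.072 -2.586 2.868
v 1.9 -3.84 3.597
v 0.772 -2.878 2.707
v 1.6 -4.132 3.436
v 0.598 -3.166 2.41
v 1.426 -4.42 3.138
v 0.581 -3.399 2.026
v 1.409 -4.654 2.755
v 0.724 -3.538 1.624
v 1.552 -4.793 2.352
v 1.003 -3.559 1.272
v 1.831 -4.813 2
v 1.368 -3.457 1.032
v 2.196 -4.712 1.76
v 1.757 -3.251 0.944
v 2.585 -4.506 1.672
v 2.288 0.255 2.773
v 2.78 0.008 3.08
v 2.104 0.819 4.814
v 1.612 1.065 4.507
v 2.882 0.362 2.954
v 2.206 1.173 4.688
v 2.757 0.675 2.759
v 2.081 1.486 4.493
v 2.453 0.828 2.57
v 1.777 1.638 4.304
v 2.086 0.761 2.457
v 1.41 1.572 4.192
v 1.796 0.501 2.466
v 1.12 1.312 4.2
v 1.694 0.147 2.592
v 1.018 0.958 4.326
v 1.819 -0.166 2.787
v 1.143 0.645 4.521
v 2.123 -0.318 2.976
v 1.447 0.492 4.71
v 2.49 -0.252 3.088
v 1.814 0.559 4.823
f 2 4 1
f 5 2 1
f 1 4 3
f 3 5 1
f 2 8 4
f 6 2 5
f 6 8 2
f 4 8 3
f 7 5 3
f 3 8 7
f 7 6 5
f 8 6 7
f 10 9 13
f 10 13 11
f 11 13 14
f 11 14 12
f 13 9 15
f 13 15 14
f 14 15 16
f 14 16 12
f 15 9 17
f 15 17 16
f 16 17 18
f 16 18 12
f 17 9 19
f 17 19 18
f 18 19 20
f 18 20 12
f 19 9 21
f 19 21 20
f 20 21 22
f 20 22 12
f 21 9 23
f 21 23 22
f 22 23 24
f 22 24 12
f 23 9 25
f 23 25 24
f 24 25 26
f 24 26 12
f 25 9 27
f 25 27 26
f 26 27 28
f 26 28 12
f 27 9 29
f 27 29 28
f 28 29 30
f 28 30 12
f 29 9 31
f 29 31 30
f 30 31 32
f 30 32 12
f 31 9 33
f 31 33 32
f 32 33 34
f 32 34 12
f 33 9 35
f 33 35 34
f 34 35 36
f 34 36 12
f 35 9 37
f 35 37 36
f 36 37 38
f 36 38 12
f 37 9 39
f 37 39 38
f 38 39 40
f 38 40 12
f 39 9 10
f 39 10 40
f 40 10 11
f 40 11 12
f 42 41 45
f 42 45 43
f 43 45 46
f 43 46 44
f 45 41 47
f 45 47 46
f 46 47 48
f 46 48 44
f 47 41 49
f 47 49 48
f 48 49 50
f 48 50 44
f 49 41 51
f 49 51 50
f 50 51 52
f 50 52 44
f 51 41 53
f 51 53 52
f 52 53 54
f 52 54 44
f 53 41 55
f 53 55 54
f 54 55 56
f 54 56 44
f 55 41 57
f 55 57 56
f 56 57 58
f 56 58 44
f 57 41 59
f 57 59 58
f 58 59 60
f 58 60 44
f 59 41 61
f 59 61 60
f 60 61 62
f 60 62 44
f 61 41 42
f 61 42 62
f 62 42 43
f 62 43 44



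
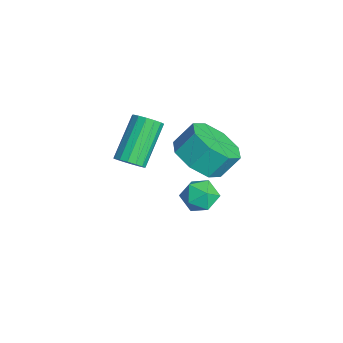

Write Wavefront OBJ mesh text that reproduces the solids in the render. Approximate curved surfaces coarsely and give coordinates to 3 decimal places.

v 2.631 3.029 -0.371
v 3.078 3.537 -0.01
v 3.562 2.763 -1.15
v 4.009 3.271 -0.789
v 3.803 2.622 -0.435
v 3.228 2.786 0.046
v 3.412 3.514 -1.206
v 2.837 3.678 -0.725
v 3.561 3.837 -0.526
v 3.803 3.286 -0.049
v 2.837 3.014 -1.111
v 3.079 2.463 -0.634
v 3.774 2.916 1.903
v 4.425 3.591 1.366
v 4.397 4.298 2.221
v 3.746 3.624 2.757
v 3.625 3.738 1.218
v 3.597 4.445 2.073
v 2.913 3.404 1.471
v 2.885 4.111 2.325
v 2.705 2.784 1.977
v 2.677 3.492 2.831
v 3.123 2.242 2.439
v 3.095 2.949 3.294
v 3.923 2.095 2.587
v 3.895 2.802 3.442
v 4.635 2.429 2.335
v 4.607 3.136 3.189
v 4.843 3.048 1.829
v 4.815 3.756 2.683
v 4.497 0.39 2.883
v 4.963 0.51 3.188
v 3.909 1.411 4.442
v 3.443 1.29 4.137
v 4.934 0.736 3.001
v 3.88 1.637 4.255
v 4.788 0.87 2.782
v 3.733 1.771 4.037
v 4.563 0.874 2.59
v 3.509 1.775 3.845
v 4.321 0.749 2.477
v 3.267 1.65 3.731
v 4.127 0.528 2.472
v 3.072 1.428 3.727
v 4.031 0.269 2.578
v 2.977 1.17 3.832
v 4.06 0.043 2.765
v 3.006 0.944 4.019
v 4.207 -0.091 2.983
v 3.152 0.81 4.238
v 4.431 -0.095 3.175
v 3.377 0.806 4.43
v 4.673 0.03 3.289
v 3.619 0.931 4.543
v 4.868 0.252 3.293
v 3.813 1.152 4.548
f 1 12 6
f 1 6 2
f 1 2 8
f 1 8 11
f 1 11 12
f 2 6 10
f 6 12 5
f 12 11 3
f 11 8 7
f 8 2 9
f 4 10 5
f 4 5 3
f 4 3 7
f 4 7 9
f 4 9 10
f 5 10 6
f 3 5 12
f 7 3 11
f 9 7 8
f 10 9 2
f 14 13 17
f 14 17 15
f 15 17 18
f 15 18 16
f 17 13 19
f 17 19 18
f 18 19 20
f 18 20 16
f 19 13 21
f 19 21 20
f 20 21 22
f 20 22 16
f 21 13 23
f 21 23 22
f 22 23 24
f 22 24 16
f 23 13 25
f 23 25 24
f 24 25 26
f 24 26 16
f 25 13 27
f 25 27 26
f 26 27 28
f 26 28 16
f 27 13 29
f 27 29 28
f 28 29 30
f 28 30 16
f 29 13 14
f 29 14 30
f 30 14 15
f 30 15 16
f 32 31 35
f 32 35 33
f 33 35 36
f 33 36 34
f 35 31 37
f 35 37 36
f 36 37 38
f 36 38 34
f 37 31 39
f 37 39 38
f 38 39 40
f 38 40 34
f 39 31 41
f 39 41 40
f 40 41 42
f 40 42 34
f 41 31 43
f 41 43 42
f 42 43 44
f 42 44 34
f 43 31 45
f 43 45 44
f 44 45 46
f 44 46 34
f 45 31 47
f 45 47 46
f 46 47 48
f 46 48 34
f 47 31 49
f 47 49 48
f 48 49 50
f 48 50 34
f 49 31 51
f 49 51 50
f 50 51 52
f 50 52 34
f 51 31 53
f 51 53 52
f 52 53 54
f 52 54 34
f 53 31 55
f 53 55 54
f 54 55 56
f 54 56 34
f 55 31 32
f 55 32 56
f 56 32 33
f 56 33 34



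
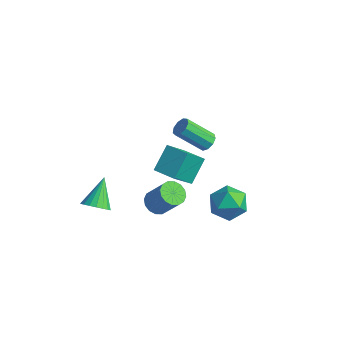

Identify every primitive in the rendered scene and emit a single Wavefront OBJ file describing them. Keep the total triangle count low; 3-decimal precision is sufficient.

v -0.807 -2.027 -2.219
v -0.413 -2.592 -2.43
v 0.52 -2.457 -1.052
v 0.127 -1.893 -0.841
v -0.241 -2.295 -2.576
v 0.692 -2.16 -1.198
v -0.221 -1.926 -2.626
v 0.712 -1.791 -1.247
v -0.358 -1.584 -2.566
v 0.576 -1.45 -1.188
v -0.615 -1.361 -2.414
v 0.319 -1.227 -1.036
v -0.923 -1.317 -2.21
v 0.01 -1.182 -0.832
v -1.2 -1.463 -2.008
v -0.267 -1.328 -0.63
v -1.372 -1.76 -1.862
v -0.439 -1.625 -0.484
v -1.392 -2.129 -1.813
v -0.459 -1.994 -0.434
v -1.256 -2.47 -1.872
v -0.322 -2.336 -0.494
v -0.999 -2.693 -2.024
v -0.065 -2.559 -0.646
v -0.69 -2.738 -2.228
v 0.243 -2.603 -0.85
v 1.226 -0.647 3.146
v 1.554 -0.472 3.538
v 0.541 -1.278 4.745
v 0.214 -1.453 4.354
v 1.286 -0.225 3.478
v 0.273 -1.031 4.685
v 0.99 -0.176 3.263
v -0.023 -0.982 4.47
v 0.805 -0.347 2.993
v -0.208 -1.153 4.2
v 0.817 -0.659 2.795
v -0.196 -1.464 4.002
v 1.02 -0.965 2.761
v 0.007 -1.771 3.969
v 1.321 -1.122 2.908
v 0.308 -1.928 4.115
v 1.577 -1.058 3.166
v 0.564 -1.863 4.374
v 1.669 -0.801 3.415
v 0.656 -1.606 4.622
v 1.875 0.102 -0.651
v 2.398 0.371 -1.536
v 2.562 -1.471 -0.724
v 3.085 -1.202 -1.609
v 3.357 -0.768 -0.679
v 2.932 0.205 -0.634
v 2.028 -1.305 -1.626
v 1.603 -0.332 -1.581
v 2.492 -0.499 -2.139
v 3.313 -0.167 -1.553
v 1.647 -0.933 -0.707
v 2.468 -0.601 -0.121
v -2.93 -4.183 -2.276
v -2.303 -4.32 -1.831
v -3.43 -2.937 -1.184
v -2.189 -4.079 -2.054
v -2.221 -3.859 -2.32
v -2.394 -3.703 -2.577
v -2.673 -3.642 -2.775
v -3.002 -3.688 -2.874
v -3.317 -3.832 -2.854
v -3.556 -4.045 -2.72
v -3.67 -4.286 -2.498
v -3.638 -4.506 -2.231
v -3.465 -4.663 -1.974
v -3.187 -4.724 -1.776
v -2.857 -4.678 -1.677
v -2.542 -4.534 -1.697
v -2.239 0.797 -3.367
v -2.357 -0.447 -1.922
v -2.394 2.003 -2.342
v -2.513 0.759 -0.897
v -0.947 0.841 -3.223
v -1.066 -0.403 -1.778
v -1.103 2.047 -2.198
v -1.221 0.803 -0.753
f 2 1 5
f 2 5 3
f 3 5 6
f 3 6 4
f 5 1 7
f 5 7 6
f 6 7 8
f 6 8 4
f 7 1 9
f 7 9 8
f 8 9 10
f 8 10 4
f 9 1 11
f 9 11 10
f 10 11 12
f 10 12 4
f 11 1 13
f 11 13 12
f 12 13 14
f 12 14 4
f 13 1 15
f 13 15 14
f 14 15 16
f 14 16 4
f 15 1 17
f 15 17 16
f 16 17 18
f 16 18 4
f 17 1 19
f 17 19 18
f 18 19 20
f 18 20 4
f 19 1 21
f 19 21 20
f 20 21 22
f 20 22 4
f 21 1 23
f 21 23 22
f 22 23 24
f 22 24 4
f 23 1 25
f 23 25 24
f 24 25 26
f 24 26 4
f 25 1 2
f 25 2 26
f 26 2 3
f 26 3 4
f 28 27 31
f 28 31 29
f 29 31 32
f 29 32 30
f 31 27 33
f 31 33 32
f 32 33 34
f 32 34 30
f 33 27 35
f 33 35 34
f 34 35 36
f 34 36 30
f 35 27 37
f 35 37 36
f 36 37 38
f 36 38 30
f 37 27 39
f 37 39 38
f 38 39 40
f 38 40 30
f 39 27 41
f 39 41 40
f 40 41 42
f 40 42 30
f 41 27 43
f 41 43 42
f 42 43 44
f 42 44 30
f 43 27 45
f 43 45 44
f 44 45 46
f 44 46 30
f 45 27 28
f 45 28 46
f 46 28 29
f 46 29 30
f 47 58 52
f 47 52 48
f 47 48 54
f 47 54 57
f 47 57 58
f 48 52 56
f 52 58 51
f 58 57 49
f 57 54 53
f 54 48 55
f 50 56 51
f 50 51 49
f 50 49 53
f 50 53 55
f 50 55 56
f 51 56 52
f 49 51 58
f 53 49 57
f 55 53 54
f 56 55 48
f 60 59 62
f 60 62 61
f 62 59 63
f 62 63 61
f 63 59 64
f 63 64 61
f 64 59 65
f 64 65 61
f 65 59 66
f 65 66 61
f 66 59 67
f 66 67 61
f 67 59 68
f 67 68 61
f 68 59 69
f 68 69 61
f 69 59 70
f 69 70 61
f 70 59 71
f 70 71 61
f 71 59 72
f 71 72 61
f 72 59 73
f 72 73 61
f 73 59 74
f 73 74 61
f 74 59 60
f 74 60 61
f 76 78 75
f 79 76 75
f 75 78 77
f 77 79 75
f 76 82 78
f 80 76 79
f 80 82 76
f 78 82 77
f 81 79 77
f 77 82 81
f 81 80 79
f 82 80 81

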